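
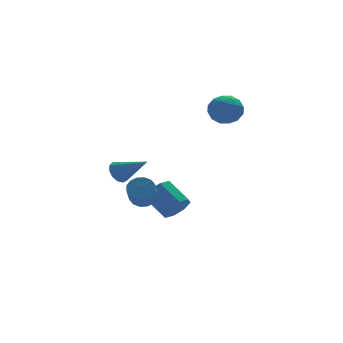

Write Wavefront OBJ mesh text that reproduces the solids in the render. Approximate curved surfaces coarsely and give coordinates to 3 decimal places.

v -2.481 -1.7 -0.299
v -1.957 -2.111 -0.374
v -2.436 -2.891 0.564
v -2.959 -2.48 0.639
v -1.858 -1.883 -0.132
v -2.337 -2.663 0.805
v -1.925 -1.605 0.064
v -2.404 -2.385 1.001
v -2.142 -1.353 0.163
v -2.62 -2.133 1.101
v -2.449 -1.194 0.139
v -2.928 -1.974 1.076
v -2.765 -1.17 -0.003
v -3.243 -1.95 0.935
v -3.004 -1.289 -0.224
v -3.483 -2.069 0.714
v -3.103 -1.517 -0.465
v -3.582 -2.297 0.472
v -3.036 -1.795 -0.661
v -3.515 -2.575 0.276
v -2.82 -2.047 -0.761
v -3.298 -2.827 0.177
v -2.512 -2.206 -0.736
v -2.991 -2.986 0.201
v -2.197 -2.23 -0.595
v -2.675 -3.01 0.343
v -1.102 4.109 -1.312
v -0.513 4.45 -1.429
v -0.158 2.831 -0.288
v -0.664 4.6 -1.103
v -0.953 4.594 -0.843
v -1.29 4.434 -0.733
v -1.567 4.171 -0.806
v -1.696 3.888 -1.04
v -1.637 3.676 -1.36
v -1.407 3.601 -1.665
v -1.081 3.687 -1.858
v -0.761 3.908 -1.877
v -0.55 4.192 -1.717
v 3.6 2.327 2.376
v 4.274 2.103 3.002
v 2.686 1.257 2.978
v 3.36 1.033 3.604
v 2.915 1.865 3.665
v 3.48 2.527 3.294
v 3.48 0.833 2.686
v 4.045 1.495 2.315
v 4.2 1.18 3.193
v 3.851 1.818 3.799
v 3.109 1.542 2.181
v 2.76 2.18 2.787
v 4.017 2.309 2.636
v 2.943 1.051 3.344
v 2.681 1.54 3.38
v 3.077 1.408 3.748
v 3.551 2.559 2.808
v 3.947 2.427 3.175
v 3.148 2.287 3.565
v 3.013 0.933 2.805
v 3.409 0.801 3.172
v 3.883 1.952 2.232
v 4.279 1.82 2.6
v 3.812 1.073 2.415
v 4.37 1.635 3.117
v 3.832 1.005 3.47
v 3.903 0.888 2.931
v 4.235 1.277 2.713
v 4.165 2.01 3.472
v 3.627 1.38 3.826
v 3.366 1.87 3.862
v 3.698 2.259 3.644
v 4.121 1.467 3.585
v 3.333 1.98 2.154
v 2.795 1.35 2.508
v 3.262 1.101 2.336
v 3.594 1.49 2.118
v 3.128 2.355 2.51
v 2.59 1.725 2.863
v 2.725 2.083 3.267
v 3.057 2.472 3.049
v 2.839 1.893 2.395
v 0.742 1.434 -3.084
v 1.248 1.192 -2.459
v 0.824 2.444 -1.631
v 0.318 2.686 -2.256
v 1.546 1.573 -2.883
v 1.122 2.825 -2.055
v 1.372 1.873 -3.425
v 0.948 3.125 -2.596
v 0.829 1.916 -3.767
v 0.406 3.167 -2.938
v 0.236 1.676 -3.709
v -0.188 2.928 -2.881
v -0.062 1.295 -3.285
v -0.486 2.547 -2.457
v 0.112 0.995 -2.744
v -0.312 2.247 -1.915
v 0.654 0.953 -2.402
v 0.231 2.204 -1.573
f 2 1 5
f 2 5 3
f 3 5 6
f 3 6 4
f 5 1 7
f 5 7 6
f 6 7 8
f 6 8 4
f 7 1 9
f 7 9 8
f 8 9 10
f 8 10 4
f 9 1 11
f 9 11 10
f 10 11 12
f 10 12 4
f 11 1 13
f 11 13 12
f 12 13 14
f 12 14 4
f 13 1 15
f 13 15 14
f 14 15 16
f 14 16 4
f 15 1 17
f 15 17 16
f 16 17 18
f 16 18 4
f 17 1 19
f 17 19 18
f 18 19 20
f 18 20 4
f 19 1 21
f 19 21 20
f 20 21 22
f 20 22 4
f 21 1 23
f 21 23 22
f 22 23 24
f 22 24 4
f 23 1 25
f 23 25 24
f 24 25 26
f 24 26 4
f 25 1 2
f 25 2 26
f 26 2 3
f 26 3 4
f 28 27 30
f 28 30 29
f 30 27 31
f 30 31 29
f 31 27 32
f 31 32 29
f 32 27 33
f 32 33 29
f 33 27 34
f 33 34 29
f 34 27 35
f 34 35 29
f 35 27 36
f 35 36 29
f 36 27 37
f 36 37 29
f 37 27 38
f 37 38 29
f 38 27 39
f 38 39 29
f 39 27 28
f 39 28 29
f 40 77 56
f 77 51 80
f 56 80 45
f 77 80 56
f 40 56 52
f 56 45 57
f 52 57 41
f 56 57 52
f 40 52 61
f 52 41 62
f 61 62 47
f 52 62 61
f 40 61 73
f 61 47 76
f 73 76 50
f 61 76 73
f 40 73 77
f 73 50 81
f 77 81 51
f 73 81 77
f 41 57 68
f 57 45 71
f 68 71 49
f 57 71 68
f 45 80 58
f 80 51 79
f 58 79 44
f 80 79 58
f 51 81 78
f 81 50 74
f 78 74 42
f 81 74 78
f 50 76 75
f 76 47 63
f 75 63 46
f 76 63 75
f 47 62 67
f 62 41 64
f 67 64 48
f 62 64 67
f 43 69 55
f 69 49 70
f 55 70 44
f 69 70 55
f 43 55 53
f 55 44 54
f 53 54 42
f 55 54 53
f 43 53 60
f 53 42 59
f 60 59 46
f 53 59 60
f 43 60 65
f 60 46 66
f 65 66 48
f 60 66 65
f 43 65 69
f 65 48 72
f 69 72 49
f 65 72 69
f 44 70 58
f 70 49 71
f 58 71 45
f 70 71 58
f 42 54 78
f 54 44 79
f 78 79 51
f 54 79 78
f 46 59 75
f 59 42 74
f 75 74 50
f 59 74 75
f 48 66 67
f 66 46 63
f 67 63 47
f 66 63 67
f 49 72 68
f 72 48 64
f 68 64 41
f 72 64 68
f 83 82 86
f 83 86 84
f 84 86 87
f 84 87 85
f 86 82 88
f 86 88 87
f 87 88 89
f 87 89 85
f 88 82 90
f 88 90 89
f 89 90 91
f 89 91 85
f 90 82 92
f 90 92 91
f 91 92 93
f 91 93 85
f 92 82 94
f 92 94 93
f 93 94 95
f 93 95 85
f 94 82 96
f 94 96 95
f 95 96 97
f 95 97 85
f 96 82 98
f 96 98 97
f 97 98 99
f 97 99 85
f 98 82 83
f 98 83 99
f 99 83 84
f 99 84 85



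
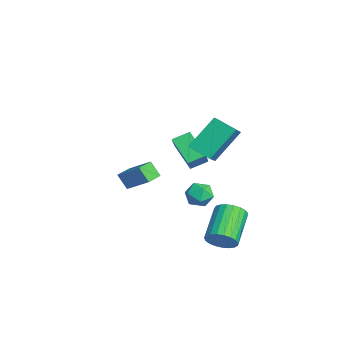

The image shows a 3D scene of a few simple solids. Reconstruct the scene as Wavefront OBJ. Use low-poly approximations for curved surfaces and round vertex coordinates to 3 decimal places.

v 2.381 -1.423 0.703
v 3.37 -0.509 1.639
v 1.754 -0.779 0.737
v 2.743 0.135 1.673
v 2.757 -1.015 -0.093
v 3.746 -0.101 0.843
v 2.13 -0.371 -0.059
v 3.119 0.543 0.877
v 1.283 2.451 1.615
v 0.753 3.8 3.216
v 2.079 3.371 1.103
v 1.549 4.721 2.704
v 2.171 2.039 2.256
v 1.641 3.389 3.857
v 2.967 2.96 1.744
v 2.437 4.309 3.345
v 3.708 3.409 -3.595
v 4.25 3.763 -3.045
v 2.635 4.545 -1.954
v 2.092 4.191 -2.505
v 4.212 4.02 -3.286
v 2.596 4.801 -2.195
v 4.086 4.17 -3.58
v 2.471 4.951 -2.489
v 3.895 4.189 -3.876
v 2.28 4.971 -2.785
v 3.672 4.074 -4.125
v 2.056 4.855 -3.034
v 3.454 3.843 -4.281
v 1.839 4.624 -3.19
v 3.281 3.538 -4.319
v 1.665 4.319 -3.228
v 3.181 3.21 -4.232
v 1.566 3.991 -3.141
v 3.173 2.917 -4.035
v 1.557 3.698 -2.944
v 3.257 2.709 -3.762
v 1.641 3.49 -2.671
v 3.418 2.622 -3.46
v 1.803 3.403 -2.369
v 3.63 2.671 -3.181
v 2.015 3.452 -2.09
v 3.856 2.848 -2.974
v 2.24 3.629 -1.884
v 4.055 3.122 -2.875
v 2.44 3.903 -1.784
v 4.195 3.446 -2.9
v 2.58 4.227 -1.809
v -0.053 2.918 -1.886
v 0.47 3.397 -1.474
v 0.97 2.283 -2.446
v 1.493 2.762 -2.034
v 1.04 2.208 -1.633
v 0.408 2.601 -1.286
v 1.032 3.079 -2.634
v 0.4 3.472 -2.287
v 1.141 3.496 -1.936
v 1.145 2.958 -1.317
v 0.295 2.722 -2.603
v 0.299 2.184 -1.984
v -3.925 2.322 -0.822
v -4.039 3.273 -0.416
v -2.695 2.955 -1.958
v -2.809 3.906 -1.552
v -2.811 2.014 0.212
v -2.925 2.965 0.618
v -1.581 2.647 -0.924
v -1.695 3.598 -0.518
f 2 4 1
f 5 2 1
f 1 4 3
f 3 5 1
f 2 8 4
f 6 2 5
f 6 8 2
f 4 8 3
f 7 5 3
f 3 8 7
f 7 6 5
f 8 6 7
f 10 12 9
f 13 10 9
f 9 12 11
f 11 13 9
f 10 16 12
f 14 10 13
f 14 16 10
f 12 16 11
f 15 13 11
f 11 16 15
f 15 14 13
f 16 14 15
f 18 17 21
f 18 21 19
f 19 21 22
f 19 22 20
f 21 17 23
f 21 23 22
f 22 23 24
f 22 24 20
f 23 17 25
f 23 25 24
f 24 25 26
f 24 26 20
f 25 17 27
f 25 27 26
f 26 27 28
f 26 28 20
f 27 17 29
f 27 29 28
f 28 29 30
f 28 30 20
f 29 17 31
f 29 31 30
f 30 31 32
f 30 32 20
f 31 17 33
f 31 33 32
f 32 33 34
f 32 34 20
f 33 17 35
f 33 35 34
f 34 35 36
f 34 36 20
f 35 17 37
f 35 37 36
f 36 37 38
f 36 38 20
f 37 17 39
f 37 39 38
f 38 39 40
f 38 40 20
f 39 17 41
f 39 41 40
f 40 41 42
f 40 42 20
f 41 17 43
f 41 43 42
f 42 43 44
f 42 44 20
f 43 17 45
f 43 45 44
f 44 45 46
f 44 46 20
f 45 17 47
f 45 47 46
f 46 47 48
f 46 48 20
f 47 17 18
f 47 18 48
f 48 18 19
f 48 19 20
f 49 60 54
f 49 54 50
f 49 50 56
f 49 56 59
f 49 59 60
f 50 54 58
f 54 60 53
f 60 59 51
f 59 56 55
f 56 50 57
f 52 58 53
f 52 53 51
f 52 51 55
f 52 55 57
f 52 57 58
f 53 58 54
f 51 53 60
f 55 51 59
f 57 55 56
f 58 57 50
f 62 64 61
f 65 62 61
f 61 64 63
f 63 65 61
f 62 68 64
f 66 62 65
f 66 68 62
f 64 68 63
f 67 65 63
f 63 68 67
f 67 66 65
f 68 66 67



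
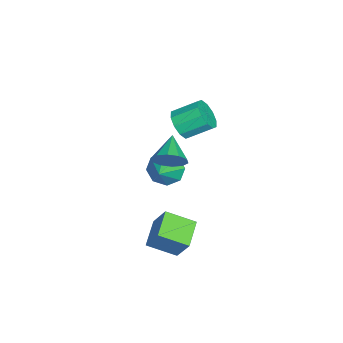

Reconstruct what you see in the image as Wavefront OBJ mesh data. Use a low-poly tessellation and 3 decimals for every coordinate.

v 3.497 -0.908 -3.068
v 3.615 -2.458 -2.357
v 1.976 -0.801 -2.583
v 2.094 -2.352 -1.872
v 4.006 -0.208 -1.628
v 4.124 -1.759 -0.917
v 2.485 -0.102 -1.143
v 2.603 -1.652 -0.432
v -0.301 -2.168 0.219
v 0.226 -1.999 -0.627
v 1.081 -2.252 1.061
v 0.041 -1.345 -0.258
v -0.344 -1.173 0.39
v -0.703 -1.584 0.938
v -0.827 -2.336 1.064
v -0.642 -2.99 0.696
v -0.257 -3.162 0.048
v 0.102 -2.752 -0.5
v -3.124 -1.914 1.395
v -2.177 -1.76 1.428
v -2.429 -0.392 2.278
v -3.376 -0.546 2.245
v -2.389 -1.496 0.94
v -2.641 -0.128 1.79
v -2.882 -1.392 0.627
v -3.133 -0.024 1.477
v -3.467 -1.487 0.607
v -3.719 -0.119 1.456
v -3.921 -1.745 0.888
v -4.173 -0.377 1.737
v -4.071 -2.068 1.362
v -4.323 -0.7 2.212
v -3.859 -2.332 1.85
v -4.111 -0.964 2.7
v -3.367 -2.436 2.163
v -3.618 -1.068 3.013
v -2.781 -2.341 2.184
v -3.033 -0.973 3.033
v -2.327 -2.083 1.903
v -2.579 -0.715 2.752
v 2.497 -1.454 3.57
v 2.854 -2.028 4.209
v 1.063 -1.566 4.27
v 2.907 -1.491 4.405
v 2.804 -0.939 4.282
v 2.584 -0.584 3.887
v 2.331 -0.561 3.371
v 2.141 -0.879 2.932
v 2.088 -1.417 2.736
v 2.191 -1.969 2.859
v 2.411 -2.324 3.254
v 2.664 -2.347 3.77
f 2 4 1
f 5 2 1
f 1 4 3
f 3 5 1
f 2 8 4
f 6 2 5
f 6 8 2
f 4 8 3
f 7 5 3
f 3 8 7
f 7 6 5
f 8 6 7
f 10 9 12
f 10 12 11
f 12 9 13
f 12 13 11
f 13 9 14
f 13 14 11
f 14 9 15
f 14 15 11
f 15 9 16
f 15 16 11
f 16 9 17
f 16 17 11
f 17 9 18
f 17 18 11
f 18 9 10
f 18 10 11
f 20 19 23
f 20 23 21
f 21 23 24
f 21 24 22
f 23 19 25
f 23 25 24
f 24 25 26
f 24 26 22
f 25 19 27
f 25 27 26
f 26 27 28
f 26 28 22
f 27 19 29
f 27 29 28
f 28 29 30
f 28 30 22
f 29 19 31
f 29 31 30
f 30 31 32
f 30 32 22
f 31 19 33
f 31 33 32
f 32 33 34
f 32 34 22
f 33 19 35
f 33 35 34
f 34 35 36
f 34 36 22
f 35 19 37
f 35 37 36
f 36 37 38
f 36 38 22
f 37 19 39
f 37 39 38
f 38 39 40
f 38 40 22
f 39 19 20
f 39 20 40
f 40 20 21
f 40 21 22
f 42 41 44
f 42 44 43
f 44 41 45
f 44 45 43
f 45 41 46
f 45 46 43
f 46 41 47
f 46 47 43
f 47 41 48
f 47 48 43
f 48 41 49
f 48 49 43
f 49 41 50
f 49 50 43
f 50 41 51
f 50 51 43
f 51 41 52
f 51 52 43
f 52 41 42
f 52 42 43



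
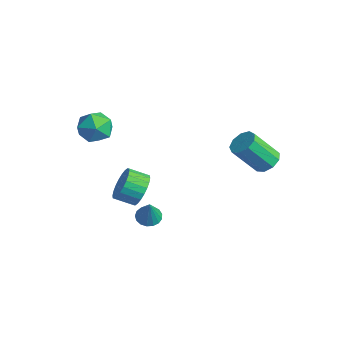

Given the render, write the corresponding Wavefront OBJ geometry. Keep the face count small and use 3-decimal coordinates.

v -0.362 -3.417 -1.357
v 0.058 -3.261 -0.599
v -0.439 -4.026 -0.166
v -0.858 -4.183 -0.923
v -0.219 -3.061 -0.565
v -0.716 -3.827 -0.131
v -0.518 -2.916 -0.651
v -1.015 -3.681 -0.217
v -0.793 -2.847 -0.844
v -1.29 -3.612 -0.411
v -1.003 -2.865 -1.116
v -1.5 -3.63 -0.683
v -1.114 -2.967 -1.424
v -1.611 -3.732 -0.991
v -1.112 -3.137 -1.722
v -1.608 -3.902 -1.289
v -0.994 -3.35 -1.964
v -1.491 -4.116 -1.531
v -0.781 -3.574 -2.114
v -1.278 -4.339 -1.681
v -0.504 -3.773 -2.149
v -1.001 -4.539 -1.715
v -0.205 -3.919 -2.063
v -0.702 -4.684 -1.629
v 0.07 -3.988 -1.869
v -0.427 -4.753 -1.436
v 0.28 -3.97 -1.597
v -0.217 -4.735 -1.164
v 0.391 -3.868 -1.289
v -0.106 -4.633 -0.856
v 0.388 -3.698 -0.991
v -0.108 -4.463 -0.558
v 0.271 -3.484 -0.749
v -0.226 -4.25 -0.316
v -0.958 -2.743 -3.848
v -0.397 -2.825 -4.1
v -0.402 -2.997 -2.532
v -0.407 -2.534 -4.04
v -0.542 -2.292 -3.936
v -0.773 -2.153 -3.812
v -1.046 -2.149 -3.696
v -1.299 -2.281 -3.615
v -1.474 -2.52 -3.587
v -1.53 -2.809 -3.619
v -1.455 -3.084 -3.703
v -1.266 -3.28 -3.821
v -1.007 -3.354 -3.944
v -0.736 -3.288 -4.046
v -0.516 -3.097 -4.102
v -3.816 -3.003 0.574
v -3.025 -3.56 0.566
v -4.655 -4.2 1.134
v -3.864 -4.757 1.126
v -3.933 -4.024 1.754
v -3.415 -3.285 1.408
v -4.265 -4.475 0.292
v -3.747 -3.736 -0.054
v -3.303 -4.47 0.392
v -3.098 -4.191 1.295
v -4.582 -3.569 0.405
v -4.377 -3.29 1.308
v 2.183 1.496 0.421
v 2.871 1.359 0.527
v 2.446 0.307 1.925
v 1.757 0.444 1.819
v 2.739 1.75 0.782
v 2.313 0.698 2.179
v 2.346 2.023 0.868
v 1.921 0.971 2.265
v 1.877 2.049 0.745
v 1.452 0.997 2.142
v 1.551 1.816 0.47
v 1.126 0.764 1.868
v 1.52 1.434 0.173
v 1.095 0.382 1.57
v 1.8 1.08 -0.008
v 1.374 0.028 1.389
v 2.258 0.921 0.012
v 1.833 -0.131 1.409
v 2.681 1.031 0.223
v 2.256 -0.021 1.62
f 2 1 5
f 2 5 3
f 3 5 6
f 3 6 4
f 5 1 7
f 5 7 6
f 6 7 8
f 6 8 4
f 7 1 9
f 7 9 8
f 8 9 10
f 8 10 4
f 9 1 11
f 9 11 10
f 10 11 12
f 10 12 4
f 11 1 13
f 11 13 12
f 12 13 14
f 12 14 4
f 13 1 15
f 13 15 14
f 14 15 16
f 14 16 4
f 15 1 17
f 15 17 16
f 16 17 18
f 16 18 4
f 17 1 19
f 17 19 18
f 18 19 20
f 18 20 4
f 19 1 21
f 19 21 20
f 20 21 22
f 20 22 4
f 21 1 23
f 21 23 22
f 22 23 24
f 22 24 4
f 23 1 25
f 23 25 24
f 24 25 26
f 24 26 4
f 25 1 27
f 25 27 26
f 26 27 28
f 26 28 4
f 27 1 29
f 27 29 28
f 28 29 30
f 28 30 4
f 29 1 31
f 29 31 30
f 30 31 32
f 30 32 4
f 31 1 33
f 31 33 32
f 32 33 34
f 32 34 4
f 33 1 2
f 33 2 34
f 34 2 3
f 34 3 4
f 36 35 38
f 36 38 37
f 38 35 39
f 38 39 37
f 39 35 40
f 39 40 37
f 40 35 41
f 40 41 37
f 41 35 42
f 41 42 37
f 42 35 43
f 42 43 37
f 43 35 44
f 43 44 37
f 44 35 45
f 44 45 37
f 45 35 46
f 45 46 37
f 46 35 47
f 46 47 37
f 47 35 48
f 47 48 37
f 48 35 49
f 48 49 37
f 49 35 36
f 49 36 37
f 50 61 55
f 50 55 51
f 50 51 57
f 50 57 60
f 50 60 61
f 51 55 59
f 55 61 54
f 61 60 52
f 60 57 56
f 57 51 58
f 53 59 54
f 53 54 52
f 53 52 56
f 53 56 58
f 53 58 59
f 54 59 55
f 52 54 61
f 56 52 60
f 58 56 57
f 59 58 51
f 63 62 66
f 63 66 64
f 64 66 67
f 64 67 65
f 66 62 68
f 66 68 67
f 67 68 69
f 67 69 65
f 68 62 70
f 68 70 69
f 69 70 71
f 69 71 65
f 70 62 72
f 70 72 71
f 71 72 73
f 71 73 65
f 72 62 74
f 72 74 73
f 73 74 75
f 73 75 65
f 74 62 76
f 74 76 75
f 75 76 77
f 75 77 65
f 76 62 78
f 76 78 77
f 77 78 79
f 77 79 65
f 78 62 80
f 78 80 79
f 79 80 81
f 79 81 65
f 80 62 63
f 80 63 81
f 81 63 64
f 81 64 65



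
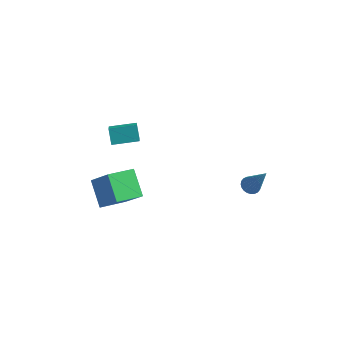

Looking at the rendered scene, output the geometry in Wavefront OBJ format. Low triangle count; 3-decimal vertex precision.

v 2.923 0.068 -2.699
v 3.345 0.373 -2.878
v 3.897 -0.208 -0.881
v 3.22 0.523 -2.788
v 3.05 0.603 -2.685
v 2.861 0.603 -2.584
v 2.681 0.52 -2.5
v 2.538 0.369 -2.447
v 2.454 0.173 -2.431
v 2.441 -0.04 -2.457
v 2.502 -0.236 -2.519
v 2.627 -0.386 -2.609
v 2.797 -0.467 -2.712
v 2.986 -0.466 -2.814
v 3.166 -0.384 -2.897
v 3.308 -0.233 -2.951
v 3.393 -0.036 -2.966
v 3.405 0.177 -2.94
v -3.699 -2.813 1.789
v -3.273 -3.563 2.471
v -2.544 -2.019 1.939
v -2.117 -2.768 2.621
v -3.303 -3.252 1.059
v -2.876 -4.001 1.741
v -2.147 -2.457 1.209
v -1.721 -3.207 1.891
v -2.406 -4.425 -2.543
v -3.413 -3.544 -1.511
v -3.595 -4.142 -3.945
v -4.602 -3.261 -2.914
v -1.638 -3.099 -2.926
v -2.645 -2.218 -1.895
v -2.827 -2.816 -4.329
v -3.834 -1.935 -3.297
f 2 1 4
f 2 4 3
f 4 1 5
f 4 5 3
f 5 1 6
f 5 6 3
f 6 1 7
f 6 7 3
f 7 1 8
f 7 8 3
f 8 1 9
f 8 9 3
f 9 1 10
f 9 10 3
f 10 1 11
f 10 11 3
f 11 1 12
f 11 12 3
f 12 1 13
f 12 13 3
f 13 1 14
f 13 14 3
f 14 1 15
f 14 15 3
f 15 1 16
f 15 16 3
f 16 1 17
f 16 17 3
f 17 1 18
f 17 18 3
f 18 1 2
f 18 2 3
f 20 22 19
f 23 20 19
f 19 22 21
f 21 23 19
f 20 26 22
f 24 20 23
f 24 26 20
f 22 26 21
f 25 23 21
f 21 26 25
f 25 24 23
f 26 24 25
f 28 30 27
f 31 28 27
f 27 30 29
f 29 31 27
f 28 34 30
f 32 28 31
f 32 34 28
f 30 34 29
f 33 31 29
f 29 34 33
f 33 32 31
f 34 32 33



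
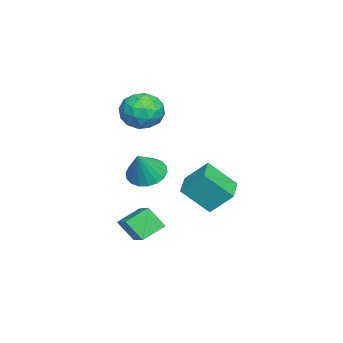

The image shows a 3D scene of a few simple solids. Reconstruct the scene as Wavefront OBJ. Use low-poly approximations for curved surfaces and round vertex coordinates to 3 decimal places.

v 0.379 0.504 -2.458
v 1.789 1.2 -1.666
v 0.531 1.267 -3.398
v 1.94 1.963 -2.606
v 1.1 -0.323 -3.014
v 2.509 0.373 -2.222
v 1.251 0.44 -3.954
v 2.661 1.136 -3.162
v -2.715 0.786 1.461
v -1.871 0.106 1.607
v -3.689 -0.186 2.573
v -2.845 -0.866 2.719
v -2.8 0.154 3.112
v -2.198 0.754 2.424
v -3.362 -0.834 1.756
v -2.76 -0.234 1.068
v -2.271 -0.895 1.789
v -1.924 -0.284 2.627
v -3.636 0.204 1.553
v -3.289 0.815 2.391
v -2.207 0.531 1.436
v -3.353 -0.611 2.744
v -3.327 -0.012 2.974
v -2.83 -0.411 3.06
v -2.399 0.912 1.917
v -1.903 0.513 2.003
v -2.45 0.541 2.887
v -3.657 -0.593 2.177
v -3.161 -0.992 2.263
v -2.73 0.331 1.12
v -2.233 -0.068 1.206
v -3.11 -0.621 1.293
v -1.946 -0.457 1.629
v -2.519 -1.028 2.283
v -2.823 -1.01 1.717
v -2.469 -0.657 1.313
v -1.742 -0.098 2.122
v -2.315 -0.669 2.775
v -2.289 -0.07 3.006
v -1.935 0.283 2.602
v -1.977 -0.686 2.229
v -3.245 0.589 1.405
v -3.818 0.018 2.058
v -3.625 -0.363 1.578
v -3.271 -0.01 1.174
v -3.041 0.948 1.897
v -3.614 0.377 2.551
v -3.091 0.577 2.867
v -2.737 0.93 2.463
v -3.583 0.606 1.951
v -0.257 3.646 -1.888
v -0.099 2.398 -0.672
v -0.235 4.666 -0.843
v -0.077 3.417 0.373
v 1.157 3.723 -1.993
v 1.315 2.474 -0.777
v 1.179 4.742 -0.948
v 1.337 3.494 0.268
v -3.821 -0.066 -2.208
v -3.157 0.568 -2.552
v -2.879 -0.274 -0.772
v -3.434 0.825 -2.333
v -3.787 0.906 -2.09
v -4.147 0.794 -1.871
v -4.442 0.512 -1.718
v -4.614 0.115 -1.662
v -4.629 -0.318 -1.715
v -4.484 -0.701 -1.865
v -4.208 -0.958 -2.083
v -3.855 -1.039 -2.326
v -3.495 -0.927 -2.546
v -3.2 -0.645 -2.699
v -3.028 -0.248 -2.754
v -3.012 0.185 -2.702
f 2 4 1
f 5 2 1
f 1 4 3
f 3 5 1
f 2 8 4
f 6 2 5
f 6 8 2
f 4 8 3
f 7 5 3
f 3 8 7
f 7 6 5
f 8 6 7
f 9 46 25
f 46 20 49
f 25 49 14
f 46 49 25
f 9 25 21
f 25 14 26
f 21 26 10
f 25 26 21
f 9 21 30
f 21 10 31
f 30 31 16
f 21 31 30
f 9 30 42
f 30 16 45
f 42 45 19
f 30 45 42
f 9 42 46
f 42 19 50
f 46 50 20
f 42 50 46
f 10 26 37
f 26 14 40
f 37 40 18
f 26 40 37
f 14 49 27
f 49 20 48
f 27 48 13
f 49 48 27
f 20 50 47
f 50 19 43
f 47 43 11
f 50 43 47
f 19 45 44
f 45 16 32
f 44 32 15
f 45 32 44
f 16 31 36
f 31 10 33
f 36 33 17
f 31 33 36
f 12 38 24
f 38 18 39
f 24 39 13
f 38 39 24
f 12 24 22
f 24 13 23
f 22 23 11
f 24 23 22
f 12 22 29
f 22 11 28
f 29 28 15
f 22 28 29
f 12 29 34
f 29 15 35
f 34 35 17
f 29 35 34
f 12 34 38
f 34 17 41
f 38 41 18
f 34 41 38
f 13 39 27
f 39 18 40
f 27 40 14
f 39 40 27
f 11 23 47
f 23 13 48
f 47 48 20
f 23 48 47
f 15 28 44
f 28 11 43
f 44 43 19
f 28 43 44
f 17 35 36
f 35 15 32
f 36 32 16
f 35 32 36
f 18 41 37
f 41 17 33
f 37 33 10
f 41 33 37
f 52 54 51
f 55 52 51
f 51 54 53
f 53 55 51
f 52 58 54
f 56 52 55
f 56 58 52
f 54 58 53
f 57 55 53
f 53 58 57
f 57 56 55
f 58 56 57
f 60 59 62
f 60 62 61
f 62 59 63
f 62 63 61
f 63 59 64
f 63 64 61
f 64 59 65
f 64 65 61
f 65 59 66
f 65 66 61
f 66 59 67
f 66 67 61
f 67 59 68
f 67 68 61
f 68 59 69
f 68 69 61
f 69 59 70
f 69 70 61
f 70 59 71
f 70 71 61
f 71 59 72
f 71 72 61
f 72 59 73
f 72 73 61
f 73 59 74
f 73 74 61
f 74 59 60
f 74 60 61



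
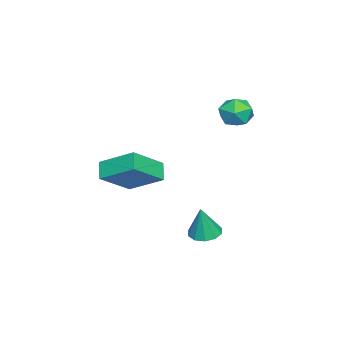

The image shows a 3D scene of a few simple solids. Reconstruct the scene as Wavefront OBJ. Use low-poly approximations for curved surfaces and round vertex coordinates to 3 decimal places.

v 1.463 -3.37 -0.771
v 2.951 -4.298 0.473
v 1.729 -1.585 0.244
v 3.216 -2.514 1.488
v 2.224 -3.086 -1.468
v 3.711 -4.015 -0.224
v 2.489 -1.302 -0.453
v 3.977 -2.23 0.791
v 1.71 0.46 -4.023
v 2.484 0.705 -4.197
v 2.13 0.36 -2.297
v 2.203 1.123 -4.105
v 1.733 1.289 -3.981
v 1.255 1.138 -3.874
v 0.95 0.728 -3.823
v 0.936 0.216 -3.85
v 1.218 -0.203 -3.942
v 1.687 -0.369 -4.066
v 2.166 -0.217 -4.173
v 2.47 0.192 -4.224
v -1.006 1.893 3.143
v -0.292 1.238 3.014
v -2.028 0.922 2.426
v -1.314 0.267 2.297
v -1.652 0.45 3.196
v -1.02 1.051 3.639
v -1.3 1.109 1.801
v -0.668 1.71 2.244
v -0.474 0.753 2.184
v -0.691 0.346 3.046
v -1.629 1.814 2.394
v -1.846 1.407 3.256
f 2 4 1
f 5 2 1
f 1 4 3
f 3 5 1
f 2 8 4
f 6 2 5
f 6 8 2
f 4 8 3
f 7 5 3
f 3 8 7
f 7 6 5
f 8 6 7
f 10 9 12
f 10 12 11
f 12 9 13
f 12 13 11
f 13 9 14
f 13 14 11
f 14 9 15
f 14 15 11
f 15 9 16
f 15 16 11
f 16 9 17
f 16 17 11
f 17 9 18
f 17 18 11
f 18 9 19
f 18 19 11
f 19 9 20
f 19 20 11
f 20 9 10
f 20 10 11
f 21 32 26
f 21 26 22
f 21 22 28
f 21 28 31
f 21 31 32
f 22 26 30
f 26 32 25
f 32 31 23
f 31 28 27
f 28 22 29
f 24 30 25
f 24 25 23
f 24 23 27
f 24 27 29
f 24 29 30
f 25 30 26
f 23 25 32
f 27 23 31
f 29 27 28
f 30 29 22



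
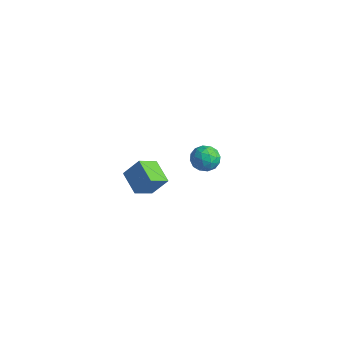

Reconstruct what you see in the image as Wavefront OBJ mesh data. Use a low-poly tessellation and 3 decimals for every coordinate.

v 0.407 2.991 -1.191
v 0.86 2.878 -0.543
v 1 2.002 -1.777
v 1.453 1.889 -1.129
v 0.671 1.728 -1.103
v 0.304 2.339 -0.741
v 1.556 2.541 -1.579
v 1.189 3.152 -1.217
v 1.57 2.6 -0.783
v 1.023 2.097 -0.488
v 0.837 2.783 -1.832
v 0.29 2.28 -1.537
v 0.581 3.021 -0.816
v 1.279 1.859 -1.504
v 0.819 1.764 -1.489
v 1.085 1.698 -1.108
v 0.255 2.704 -0.932
v 0.521 2.638 -0.551
v 0.41 1.962 -0.88
v 1.339 2.242 -1.769
v 1.605 2.176 -1.388
v 0.775 3.182 -1.212
v 1.041 3.116 -0.831
v 1.45 2.918 -1.44
v 1.265 2.791 -0.575
v 1.614 2.211 -0.92
v 1.674 2.594 -1.185
v 1.458 2.953 -0.972
v 0.944 2.496 -0.402
v 1.292 1.915 -0.747
v 0.832 1.82 -0.731
v 0.617 2.179 -0.519
v 1.361 2.333 -0.543
v 0.568 2.965 -1.573
v 0.916 2.384 -1.918
v 1.243 2.701 -1.801
v 1.028 3.06 -1.589
v 0.246 2.669 -1.4
v 0.595 2.089 -1.745
v 0.402 1.927 -1.348
v 0.186 2.286 -1.135
v 0.499 2.547 -1.777
v 4.091 -4.59 2.398
v 2.938 -4.294 2.869
v 4.114 -3.601 1.832
v 2.961 -3.305 2.302
v 4.599 -4.075 3.318
v 3.446 -3.779 3.788
v 4.622 -3.086 2.751
v 3.469 -2.79 3.222
f 1 38 17
f 38 12 41
f 17 41 6
f 38 41 17
f 1 17 13
f 17 6 18
f 13 18 2
f 17 18 13
f 1 13 22
f 13 2 23
f 22 23 8
f 13 23 22
f 1 22 34
f 22 8 37
f 34 37 11
f 22 37 34
f 1 34 38
f 34 11 42
f 38 42 12
f 34 42 38
f 2 18 29
f 18 6 32
f 29 32 10
f 18 32 29
f 6 41 19
f 41 12 40
f 19 40 5
f 41 40 19
f 12 42 39
f 42 11 35
f 39 35 3
f 42 35 39
f 11 37 36
f 37 8 24
f 36 24 7
f 37 24 36
f 8 23 28
f 23 2 25
f 28 25 9
f 23 25 28
f 4 30 16
f 30 10 31
f 16 31 5
f 30 31 16
f 4 16 14
f 16 5 15
f 14 15 3
f 16 15 14
f 4 14 21
f 14 3 20
f 21 20 7
f 14 20 21
f 4 21 26
f 21 7 27
f 26 27 9
f 21 27 26
f 4 26 30
f 26 9 33
f 30 33 10
f 26 33 30
f 5 31 19
f 31 10 32
f 19 32 6
f 31 32 19
f 3 15 39
f 15 5 40
f 39 40 12
f 15 40 39
f 7 20 36
f 20 3 35
f 36 35 11
f 20 35 36
f 9 27 28
f 27 7 24
f 28 24 8
f 27 24 28
f 10 33 29
f 33 9 25
f 29 25 2
f 33 25 29
f 44 46 43
f 47 44 43
f 43 46 45
f 45 47 43
f 44 50 46
f 48 44 47
f 48 50 44
f 46 50 45
f 49 47 45
f 45 50 49
f 49 48 47
f 50 48 49



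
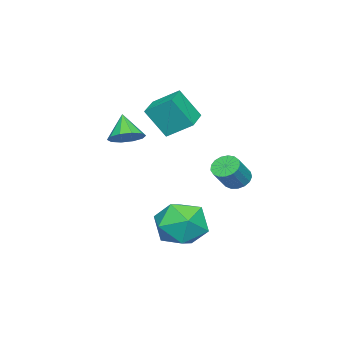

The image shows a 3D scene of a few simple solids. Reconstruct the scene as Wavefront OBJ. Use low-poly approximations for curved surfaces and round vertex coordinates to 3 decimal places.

v -0.765 3.196 0.784
v -0.31 3.444 0.392
v 0.581 3.313 1.344
v 0.125 3.064 1.736
v -0.428 3.693 0.537
v 0.463 3.562 1.489
v -0.623 3.828 0.738
v 0.268 3.697 1.69
v -0.851 3.818 0.95
v 0.04 3.687 1.902
v -1.059 3.666 1.124
v -0.168 3.534 2.075
v -1.2 3.406 1.22
v -0.309 3.274 2.171
v -1.241 3.097 1.216
v -0.35 2.966 2.168
v -1.174 2.811 1.113
v -0.283 2.68 2.065
v -1.012 2.614 0.935
v -0.122 2.482 1.887
v -0.795 2.549 0.722
v 0.096 2.418 1.674
v -0.57 2.633 0.524
v 0.321 2.502 1.475
v -0.391 2.846 0.385
v 0.5 2.714 1.336
v -0.297 3.138 0.338
v 0.594 3.007 1.289
v 2.071 -0.416 3.371
v 2.74 -0.791 3.559
v 1.489 -0.924 4.429
v 2.748 -0.352 3.773
v 2.496 0.062 3.834
v 2.082 0.293 3.717
v 1.664 0.254 3.468
v 1.401 -0.042 3.182
v 1.394 -0.481 2.968
v 1.646 -0.895 2.908
v 2.059 -1.126 3.024
v 2.478 -1.087 3.273
v 2.315 3.168 -0.558
v 2.976 3.407 0.477
v 3.844 2.053 -1.277
v 4.505 2.292 -0.242
v 3.49 1.563 -0.181
v 2.545 2.253 0.263
v 4.275 3.207 -1.063
v 3.33 3.897 -0.619
v 4.188 3.432 0.165
v 3.702 2.415 0.71
v 3.118 3.045 -1.51
v 2.632 2.028 -0.965
v -1.756 -1.235 4.19
v -1.963 -0.067 4.952
v -2.083 -0.381 2.792
v -2.291 0.787 3.555
v -0.369 -0.907 4.065
v -0.577 0.261 4.828
v -0.697 -0.053 2.668
v -0.904 1.115 3.43
f 2 1 5
f 2 5 3
f 3 5 6
f 3 6 4
f 5 1 7
f 5 7 6
f 6 7 8
f 6 8 4
f 7 1 9
f 7 9 8
f 8 9 10
f 8 10 4
f 9 1 11
f 9 11 10
f 10 11 12
f 10 12 4
f 11 1 13
f 11 13 12
f 12 13 14
f 12 14 4
f 13 1 15
f 13 15 14
f 14 15 16
f 14 16 4
f 15 1 17
f 15 17 16
f 16 17 18
f 16 18 4
f 17 1 19
f 17 19 18
f 18 19 20
f 18 20 4
f 19 1 21
f 19 21 20
f 20 21 22
f 20 22 4
f 21 1 23
f 21 23 22
f 22 23 24
f 22 24 4
f 23 1 25
f 23 25 24
f 24 25 26
f 24 26 4
f 25 1 27
f 25 27 26
f 26 27 28
f 26 28 4
f 27 1 2
f 27 2 28
f 28 2 3
f 28 3 4
f 30 29 32
f 30 32 31
f 32 29 33
f 32 33 31
f 33 29 34
f 33 34 31
f 34 29 35
f 34 35 31
f 35 29 36
f 35 36 31
f 36 29 37
f 36 37 31
f 37 29 38
f 37 38 31
f 38 29 39
f 38 39 31
f 39 29 40
f 39 40 31
f 40 29 30
f 40 30 31
f 41 52 46
f 41 46 42
f 41 42 48
f 41 48 51
f 41 51 52
f 42 46 50
f 46 52 45
f 52 51 43
f 51 48 47
f 48 42 49
f 44 50 45
f 44 45 43
f 44 43 47
f 44 47 49
f 44 49 50
f 45 50 46
f 43 45 52
f 47 43 51
f 49 47 48
f 50 49 42
f 54 56 53
f 57 54 53
f 53 56 55
f 55 57 53
f 54 60 56
f 58 54 57
f 58 60 54
f 56 60 55
f 59 57 55
f 55 60 59
f 59 58 57
f 60 58 59



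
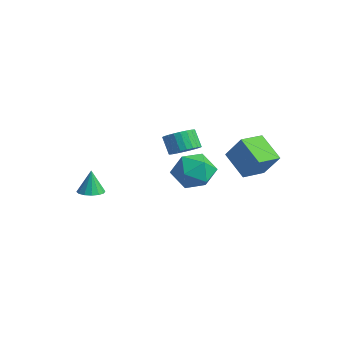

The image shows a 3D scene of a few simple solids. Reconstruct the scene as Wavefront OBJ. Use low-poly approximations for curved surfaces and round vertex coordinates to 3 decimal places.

v 4.158 3.005 2.504
v 2.742 2.809 3.582
v 3.879 4.403 2.392
v 2.464 4.208 3.47
v 5.156 3.312 3.87
v 3.741 3.117 4.948
v 4.878 4.711 3.758
v 3.462 4.515 4.836
v 0.056 2.02 2.976
v 0.554 2.662 3.314
v -0.078 2.622 4.321
v -0.576 1.98 3.984
v 0.304 2.843 3.164
v -0.328 2.803 4.172
v 0.016 2.899 2.986
v -0.616 2.859 3.993
v -0.266 2.821 2.806
v -0.898 2.781 3.813
v -0.498 2.621 2.652
v -1.131 2.581 3.659
v -0.647 2.329 2.547
v -1.279 2.29 3.554
v -0.688 1.991 2.508
v -1.321 1.951 3.515
v -0.616 1.657 2.54
v -1.249 1.617 3.547
v -0.442 1.378 2.639
v -1.074 1.338 3.646
v -0.192 1.197 2.788
v -0.824 1.157 3.796
v 0.096 1.141 2.967
v -0.536 1.101 3.974
v 0.378 1.219 3.147
v -0.254 1.179 4.154
v 0.611 1.419 3.301
v -0.022 1.379 4.308
v 0.759 1.71 3.406
v 0.127 1.671 4.413
v 0.801 2.049 3.445
v 0.168 2.009 4.452
v 0.729 2.383 3.413
v 0.096 2.343 4.42
v 2.314 1.924 1.453
v 3.248 1.442 2.151
v 0.952 1.278 2.829
v 1.886 0.796 3.527
v 1.764 2.047 3.415
v 2.606 2.446 2.564
v 1.594 0.274 2.416
v 2.436 0.673 1.565
v 2.803 0.422 2.746
v 2.908 1.517 3.363
v 1.292 1.203 1.617
v 1.397 2.298 2.234
v -0.828 -2.965 0.793
v -0.158 -3.248 0.86
v -0.932 -2.875 2.227
v -0.105 -2.874 0.84
v -0.246 -2.525 0.808
v -0.543 -2.294 0.771
v -0.916 -2.242 0.741
v -1.266 -2.385 0.725
v -1.498 -2.683 0.727
v -1.551 -3.057 0.747
v -1.41 -3.406 0.779
v -1.113 -3.637 0.815
v -0.74 -3.688 0.845
v -0.391 -3.546 0.862
f 2 4 1
f 5 2 1
f 1 4 3
f 3 5 1
f 2 8 4
f 6 2 5
f 6 8 2
f 4 8 3
f 7 5 3
f 3 8 7
f 7 6 5
f 8 6 7
f 10 9 13
f 10 13 11
f 11 13 14
f 11 14 12
f 13 9 15
f 13 15 14
f 14 15 16
f 14 16 12
f 15 9 17
f 15 17 16
f 16 17 18
f 16 18 12
f 17 9 19
f 17 19 18
f 18 19 20
f 18 20 12
f 19 9 21
f 19 21 20
f 20 21 22
f 20 22 12
f 21 9 23
f 21 23 22
f 22 23 24
f 22 24 12
f 23 9 25
f 23 25 24
f 24 25 26
f 24 26 12
f 25 9 27
f 25 27 26
f 26 27 28
f 26 28 12
f 27 9 29
f 27 29 28
f 28 29 30
f 28 30 12
f 29 9 31
f 29 31 30
f 30 31 32
f 30 32 12
f 31 9 33
f 31 33 32
f 32 33 34
f 32 34 12
f 33 9 35
f 33 35 34
f 34 35 36
f 34 36 12
f 35 9 37
f 35 37 36
f 36 37 38
f 36 38 12
f 37 9 39
f 37 39 38
f 38 39 40
f 38 40 12
f 39 9 41
f 39 41 40
f 40 41 42
f 40 42 12
f 41 9 10
f 41 10 42
f 42 10 11
f 42 11 12
f 43 54 48
f 43 48 44
f 43 44 50
f 43 50 53
f 43 53 54
f 44 48 52
f 48 54 47
f 54 53 45
f 53 50 49
f 50 44 51
f 46 52 47
f 46 47 45
f 46 45 49
f 46 49 51
f 46 51 52
f 47 52 48
f 45 47 54
f 49 45 53
f 51 49 50
f 52 51 44
f 56 55 58
f 56 58 57
f 58 55 59
f 58 59 57
f 59 55 60
f 59 60 57
f 60 55 61
f 60 61 57
f 61 55 62
f 61 62 57
f 62 55 63
f 62 63 57
f 63 55 64
f 63 64 57
f 64 55 65
f 64 65 57
f 65 55 66
f 65 66 57
f 66 55 67
f 66 67 57
f 67 55 68
f 67 68 57
f 68 55 56
f 68 56 57



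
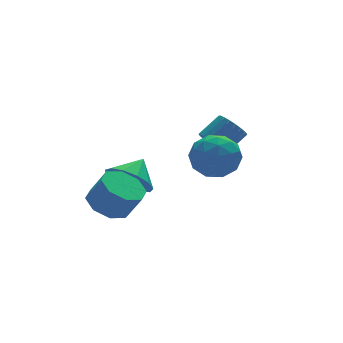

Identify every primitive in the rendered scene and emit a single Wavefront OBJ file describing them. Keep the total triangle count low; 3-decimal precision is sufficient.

v -0.79 -1.098 0.282
v -0.285 -1.958 0.232
v -1.895 -1.802 1.228
v -1.39 -2.662 1.178
v -1.007 -1.886 1.676
v -0.323 -1.451 1.092
v -1.857 -2.309 0.368
v -1.173 -1.874 -0.216
v -0.944 -2.707 0.285
v -0.419 -2.445 1.094
v -1.761 -1.315 0.366
v -1.236 -1.053 1.175
v -0.44 -1.466 0.174
v -1.74 -2.294 1.286
v -1.514 -1.838 1.579
v -1.218 -2.343 1.55
v -0.463 -1.168 0.679
v -0.166 -1.674 0.65
v -0.59 -1.631 1.499
v -2.014 -2.086 0.81
v -1.717 -2.592 0.781
v -0.962 -1.417 -0.09
v -0.666 -1.922 -0.119
v -1.59 -2.129 -0.039
v -0.531 -2.412 0.176
v -1.181 -2.826 0.732
v -1.455 -2.618 0.256
v -1.053 -2.362 -0.088
v -0.222 -2.258 0.651
v -0.872 -2.672 1.207
v -0.647 -2.216 1.5
v -0.245 -1.96 1.157
v -0.61 -2.698 0.683
v -1.308 -1.088 0.253
v -1.958 -1.502 0.809
v -1.935 -1.8 0.303
v -1.533 -1.544 -0.04
v -0.999 -0.934 0.728
v -1.649 -1.348 1.284
v -1.127 -1.398 1.548
v -0.725 -1.142 1.204
v -1.57 -1.062 0.777
v 0.112 0.553 -0.117
v 0.492 0.758 -0.642
v 1.389 0.871 0.052
v 1.008 0.667 0.577
v 0.388 1.003 -0.547
v 1.284 1.116 0.148
v 0.235 1.17 -0.377
v 1.132 1.283 0.318
v 0.061 1.23 -0.162
v 0.958 1.343 0.532
v -0.104 1.174 0.06
v 0.793 1.287 0.755
v -0.232 1.01 0.252
v 0.665 1.123 0.946
v -0.3 0.767 0.38
v 0.597 0.88 1.074
v -0.298 0.487 0.422
v 0.599 0.601 1.116
v -0.224 0.219 0.371
v 0.673 0.332 1.065
v -0.093 0.009 0.235
v 0.804 0.122 0.93
v 0.074 -0.107 0.039
v 0.971 0.006 0.733
v 0.247 -0.109 -0.185
v 1.144 0.004 0.51
v 0.397 0.003 -0.397
v 1.294 0.116 0.298
v 0.498 0.211 -0.56
v 1.395 0.324 0.134
v 0.531 0.478 -0.647
v 1.428 0.591 0.048
v -3.789 1.273 -2.635
v -2.979 1.079 -3.048
v -2.54 0.633 -1.978
v -3.351 0.827 -1.565
v -2.993 1.734 -2.769
v -2.554 1.288 -1.699
v -3.473 2.119 -2.412
v -3.035 1.673 -1.342
v -4.139 2.008 -2.186
v -3.7 1.562 -1.115
v -4.6 1.467 -2.222
v -4.161 1.021 -1.152
v -4.586 0.812 -2.501
v -4.147 0.366 -1.431
v -4.105 0.427 -2.858
v -3.667 -0.019 -1.788
v -3.44 0.538 -3.085
v -3.001 0.092 -2.014
v -2.472 2.277 -2.273
v -1.835 1.529 -2.508
v -1.608 2.803 -1.607
v -1.769 1.928 -2.908
v -1.926 2.437 -3.107
v -2.256 2.896 -3.041
v -2.655 3.159 -2.731
v -2.995 3.141 -2.275
v -3.169 2.849 -1.819
v -3.122 2.376 -1.506
v -2.868 1.871 -1.437
v -2.489 1.496 -1.633
v -2.104 1.368 -2.032
f 1 38 17
f 38 12 41
f 17 41 6
f 38 41 17
f 1 17 13
f 17 6 18
f 13 18 2
f 17 18 13
f 1 13 22
f 13 2 23
f 22 23 8
f 13 23 22
f 1 22 34
f 22 8 37
f 34 37 11
f 22 37 34
f 1 34 38
f 34 11 42
f 38 42 12
f 34 42 38
f 2 18 29
f 18 6 32
f 29 32 10
f 18 32 29
f 6 41 19
f 41 12 40
f 19 40 5
f 41 40 19
f 12 42 39
f 42 11 35
f 39 35 3
f 42 35 39
f 11 37 36
f 37 8 24
f 36 24 7
f 37 24 36
f 8 23 28
f 23 2 25
f 28 25 9
f 23 25 28
f 4 30 16
f 30 10 31
f 16 31 5
f 30 31 16
f 4 16 14
f 16 5 15
f 14 15 3
f 16 15 14
f 4 14 21
f 14 3 20
f 21 20 7
f 14 20 21
f 4 21 26
f 21 7 27
f 26 27 9
f 21 27 26
f 4 26 30
f 26 9 33
f 30 33 10
f 26 33 30
f 5 31 19
f 31 10 32
f 19 32 6
f 31 32 19
f 3 15 39
f 15 5 40
f 39 40 12
f 15 40 39
f 7 20 36
f 20 3 35
f 36 35 11
f 20 35 36
f 9 27 28
f 27 7 24
f 28 24 8
f 27 24 28
f 10 33 29
f 33 9 25
f 29 25 2
f 33 25 29
f 44 43 47
f 44 47 45
f 45 47 48
f 45 48 46
f 47 43 49
f 47 49 48
f 48 49 50
f 48 50 46
f 49 43 51
f 49 51 50
f 50 51 52
f 50 52 46
f 51 43 53
f 51 53 52
f 52 53 54
f 52 54 46
f 53 43 55
f 53 55 54
f 54 55 56
f 54 56 46
f 55 43 57
f 55 57 56
f 56 57 58
f 56 58 46
f 57 43 59
f 57 59 58
f 58 59 60
f 58 60 46
f 59 43 61
f 59 61 60
f 60 61 62
f 60 62 46
f 61 43 63
f 61 63 62
f 62 63 64
f 62 64 46
f 63 43 65
f 63 65 64
f 64 65 66
f 64 66 46
f 65 43 67
f 65 67 66
f 66 67 68
f 66 68 46
f 67 43 69
f 67 69 68
f 68 69 70
f 68 70 46
f 69 43 71
f 69 71 70
f 70 71 72
f 70 72 46
f 71 43 73
f 71 73 72
f 72 73 74
f 72 74 46
f 73 43 44
f 73 44 74
f 74 44 45
f 74 45 46
f 76 75 79
f 76 79 77
f 77 79 80
f 77 80 78
f 79 75 81
f 79 81 80
f 80 81 82
f 80 82 78
f 81 75 83
f 81 83 82
f 82 83 84
f 82 84 78
f 83 75 85
f 83 85 84
f 84 85 86
f 84 86 78
f 85 75 87
f 85 87 86
f 86 87 88
f 86 88 78
f 87 75 89
f 87 89 88
f 88 89 90
f 88 90 78
f 89 75 91
f 89 91 90
f 90 91 92
f 90 92 78
f 91 75 76
f 91 76 92
f 92 76 77
f 92 77 78
f 94 93 96
f 94 96 95
f 96 93 97
f 96 97 95
f 97 93 98
f 97 98 95
f 98 93 99
f 98 99 95
f 99 93 100
f 99 100 95
f 100 93 101
f 100 101 95
f 101 93 102
f 101 102 95
f 102 93 103
f 102 103 95
f 103 93 104
f 103 104 95
f 104 93 105
f 104 105 95
f 105 93 94
f 105 94 95



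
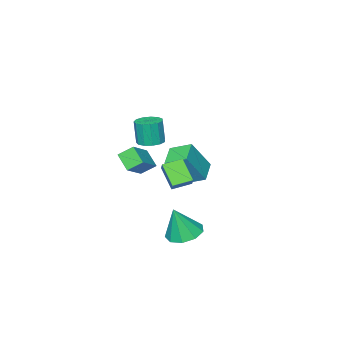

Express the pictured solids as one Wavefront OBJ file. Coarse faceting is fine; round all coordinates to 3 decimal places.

v -1.748 -3.249 0.823
v -0.951 -3.393 0.815
v -0.975 -3.616 2.369
v -1.772 -3.471 2.377
v -0.999 -2.943 0.879
v -1.024 -3.166 2.433
v -1.286 -2.591 0.925
v -1.31 -2.814 2.479
v -1.719 -2.447 0.938
v -1.743 -2.67 2.492
v -2.161 -2.558 0.916
v -2.185 -2.781 2.469
v -2.472 -2.888 0.863
v -2.496 -3.111 2.417
v -2.553 -3.332 0.798
v -2.578 -3.555 2.352
v -2.378 -3.75 0.741
v -2.403 -3.973 2.295
v -2.004 -4.009 0.71
v -2.028 -4.232 2.264
v -1.548 -4.026 0.715
v -1.572 -4.249 2.269
v -1.155 -3.796 0.754
v -1.18 -4.019 2.308
v -2.724 -1.632 -2.217
v -3.829 -2.395 -1.725
v -3.279 -0.458 -1.643
v -4.385 -1.22 -1.152
v -1.635 -2.02 -0.368
v -2.741 -2.782 0.123
v -2.191 -0.845 0.205
v -3.296 -1.608 0.697
v 2.11 3.563 -1.929
v 2.904 4.245 -2.096
v 2.69 3.337 -0.091
v 2.315 4.601 -1.866
v 1.631 4.471 -1.666
v 1.17 3.916 -1.589
v 1.15 3.196 -1.671
v 1.578 2.647 -1.873
v 2.256 2.527 -2.102
v 2.865 2.892 -2.25
v 3.121 3.57 -2.247
v 2.242 4.253 2.022
v 1.967 3.186 3.039
v 2.595 4.706 2.592
v 2.321 3.639 3.61
v 3.219 3.781 1.79
v 2.945 2.714 2.808
v 3.573 4.234 2.361
v 3.298 3.167 3.378
v 0.798 -1.245 0.024
v 0.61 -2.211 0.761
v 0.19 -0.669 0.624
v 0.002 -1.635 1.361
v 2.178 -0.785 0.979
v 1.99 -1.751 1.716
v 1.57 -0.209 1.579
v 1.382 -1.175 2.316
f 2 1 5
f 2 5 3
f 3 5 6
f 3 6 4
f 5 1 7
f 5 7 6
f 6 7 8
f 6 8 4
f 7 1 9
f 7 9 8
f 8 9 10
f 8 10 4
f 9 1 11
f 9 11 10
f 10 11 12
f 10 12 4
f 11 1 13
f 11 13 12
f 12 13 14
f 12 14 4
f 13 1 15
f 13 15 14
f 14 15 16
f 14 16 4
f 15 1 17
f 15 17 16
f 16 17 18
f 16 18 4
f 17 1 19
f 17 19 18
f 18 19 20
f 18 20 4
f 19 1 21
f 19 21 20
f 20 21 22
f 20 22 4
f 21 1 23
f 21 23 22
f 22 23 24
f 22 24 4
f 23 1 2
f 23 2 24
f 24 2 3
f 24 3 4
f 26 28 25
f 29 26 25
f 25 28 27
f 27 29 25
f 26 32 28
f 30 26 29
f 30 32 26
f 28 32 27
f 31 29 27
f 27 32 31
f 31 30 29
f 32 30 31
f 34 33 36
f 34 36 35
f 36 33 37
f 36 37 35
f 37 33 38
f 37 38 35
f 38 33 39
f 38 39 35
f 39 33 40
f 39 40 35
f 40 33 41
f 40 41 35
f 41 33 42
f 41 42 35
f 42 33 43
f 42 43 35
f 43 33 34
f 43 34 35
f 45 47 44
f 48 45 44
f 44 47 46
f 46 48 44
f 45 51 47
f 49 45 48
f 49 51 45
f 47 51 46
f 50 48 46
f 46 51 50
f 50 49 48
f 51 49 50
f 53 55 52
f 56 53 52
f 52 55 54
f 54 56 52
f 53 59 55
f 57 53 56
f 57 59 53
f 55 59 54
f 58 56 54
f 54 59 58
f 58 57 56
f 59 57 58



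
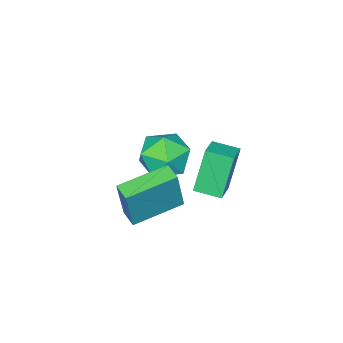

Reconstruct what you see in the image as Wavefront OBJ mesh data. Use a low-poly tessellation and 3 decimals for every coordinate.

v -1.191 0.035 -1.877
v -0.866 -0.508 -2.921
v -2.794 -1.112 -1.779
v -2.469 -1.655 -2.823
v -1.813 -1.837 -1.811
v -0.822 -1.128 -1.871
v -2.838 -0.492 -2.829
v -1.847 0.217 -2.889
v -1.884 -0.833 -3.509
v -1.251 -1.665 -2.879
v -2.409 0.045 -1.821
v -1.776 -0.787 -1.191
v 0.107 3.033 -0.256
v -0.58 2.967 1.611
v -0.397 3.998 -0.407
v -1.084 3.933 1.459
v 1.024 3.567 0.101
v 0.337 3.502 1.967
v 0.52 4.533 -0.051
v -0.167 4.467 1.816
v -0.531 1.041 -2.648
v -0.06 1.168 -0.605
v -0.29 1.797 -2.75
v 0.181 1.924 -0.708
v 1.499 0.336 -3.072
v 1.97 0.463 -1.03
v 1.74 1.092 -3.175
v 2.211 1.219 -1.132
f 1 12 6
f 1 6 2
f 1 2 8
f 1 8 11
f 1 11 12
f 2 6 10
f 6 12 5
f 12 11 3
f 11 8 7
f 8 2 9
f 4 10 5
f 4 5 3
f 4 3 7
f 4 7 9
f 4 9 10
f 5 10 6
f 3 5 12
f 7 3 11
f 9 7 8
f 10 9 2
f 14 16 13
f 17 14 13
f 13 16 15
f 15 17 13
f 14 20 16
f 18 14 17
f 18 20 14
f 16 20 15
f 19 17 15
f 15 20 19
f 19 18 17
f 20 18 19
f 22 24 21
f 25 22 21
f 21 24 23
f 23 25 21
f 22 28 24
f 26 22 25
f 26 28 22
f 24 28 23
f 27 25 23
f 23 28 27
f 27 26 25
f 28 26 27



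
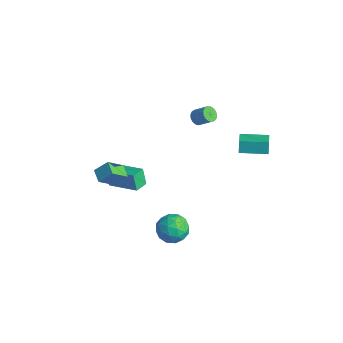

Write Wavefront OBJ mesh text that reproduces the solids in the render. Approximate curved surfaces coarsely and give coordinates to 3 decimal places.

v -3.687 -2.754 -1.804
v -3.231 -2.041 -1.011
v -3.653 -1.656 -2.811
v -3.198 -0.942 -2.017
v -2.822 -3.018 -2.063
v -2.367 -2.304 -1.269
v -2.789 -1.919 -3.069
v -2.333 -1.206 -2.276
v -1.3 3.217 1.949
v -1.033 3.486 1.536
v -0.273 3.872 2.279
v -0.54 3.603 2.691
v -1.211 3.666 1.625
v -0.452 4.051 2.368
v -1.41 3.743 1.789
v -0.65 4.128 2.531
v -1.583 3.699 1.988
v -0.823 4.084 2.731
v -1.691 3.545 2.179
v -0.931 3.93 2.922
v -1.71 3.316 2.317
v -0.95 3.701 3.06
v -1.635 3.064 2.371
v -0.875 3.45 3.113
v -1.483 2.848 2.328
v -0.723 3.233 3.07
v -1.289 2.716 2.198
v -0.529 3.101 2.94
v -1.098 2.699 2.011
v -0.338 3.084 2.753
v -0.953 2.801 1.81
v -0.193 3.186 2.552
v -0.887 2.998 1.64
v -0.127 3.383 2.383
v -0.916 3.245 1.542
v -0.157 3.631 2.284
v 2.991 3.089 2.838
v 2.736 3.302 3.61
v 4.086 4.402 2.837
v 3.832 4.615 3.608
v 3.908 2.325 3.352
v 3.654 2.538 4.123
v 5.004 3.638 3.35
v 4.749 3.851 4.122
v -4.288 -1.313 -4.833
v -4.706 -1.262 -3.677
v -4.597 -0.395 -4.985
v -5.015 -0.344 -3.829
v -2.365 -0.556 -4.171
v -2.783 -0.505 -3.015
v -2.674 0.362 -4.323
v -3.092 0.413 -3.167
v 3.565 -1.363 -1.837
v 4.394 -1.961 -2.085
v 3.026 -2.559 -0.755
v 3.855 -3.157 -1.003
v 3.992 -2.267 -0.461
v 4.325 -1.527 -1.13
v 3.095 -2.993 -1.71
v 3.428 -2.253 -2.379
v 4.103 -2.968 -2.007
v 4.658 -2.519 -1.234
v 2.762 -2.001 -1.606
v 3.317 -1.552 -0.833
v 4.027 -1.557 -2.056
v 3.393 -2.963 -0.784
v 3.474 -2.44 -0.465
v 3.961 -2.791 -0.611
v 3.987 -1.302 -1.495
v 4.474 -1.653 -1.64
v 4.238 -1.833 -0.686
v 2.946 -2.867 -1.2
v 3.433 -3.218 -1.345
v 3.459 -1.729 -2.229
v 3.946 -2.08 -2.375
v 3.182 -2.687 -2.154
v 4.343 -2.5 -2.156
v 4.026 -3.204 -1.519
v 3.579 -3.107 -1.935
v 3.775 -2.672 -2.329
v 4.669 -2.237 -1.702
v 4.352 -2.94 -1.066
v 4.433 -2.416 -0.747
v 4.629 -1.982 -1.14
v 4.498 -2.829 -1.656
v 3.068 -1.58 -1.774
v 2.751 -2.283 -1.138
v 2.791 -2.538 -1.7
v 2.987 -2.104 -2.093
v 3.394 -1.316 -1.321
v 3.077 -2.02 -0.684
v 3.645 -1.848 -0.511
v 3.841 -1.413 -0.905
v 2.922 -1.691 -1.184
f 2 4 1
f 5 2 1
f 1 4 3
f 3 5 1
f 2 8 4
f 6 2 5
f 6 8 2
f 4 8 3
f 7 5 3
f 3 8 7
f 7 6 5
f 8 6 7
f 10 9 13
f 10 13 11
f 11 13 14
f 11 14 12
f 13 9 15
f 13 15 14
f 14 15 16
f 14 16 12
f 15 9 17
f 15 17 16
f 16 17 18
f 16 18 12
f 17 9 19
f 17 19 18
f 18 19 20
f 18 20 12
f 19 9 21
f 19 21 20
f 20 21 22
f 20 22 12
f 21 9 23
f 21 23 22
f 22 23 24
f 22 24 12
f 23 9 25
f 23 25 24
f 24 25 26
f 24 26 12
f 25 9 27
f 25 27 26
f 26 27 28
f 26 28 12
f 27 9 29
f 27 29 28
f 28 29 30
f 28 30 12
f 29 9 31
f 29 31 30
f 30 31 32
f 30 32 12
f 31 9 33
f 31 33 32
f 32 33 34
f 32 34 12
f 33 9 35
f 33 35 34
f 34 35 36
f 34 36 12
f 35 9 10
f 35 10 36
f 36 10 11
f 36 11 12
f 38 40 37
f 41 38 37
f 37 40 39
f 39 41 37
f 38 44 40
f 42 38 41
f 42 44 38
f 40 44 39
f 43 41 39
f 39 44 43
f 43 42 41
f 44 42 43
f 46 48 45
f 49 46 45
f 45 48 47
f 47 49 45
f 46 52 48
f 50 46 49
f 50 52 46
f 48 52 47
f 51 49 47
f 47 52 51
f 51 50 49
f 52 50 51
f 53 90 69
f 90 64 93
f 69 93 58
f 90 93 69
f 53 69 65
f 69 58 70
f 65 70 54
f 69 70 65
f 53 65 74
f 65 54 75
f 74 75 60
f 65 75 74
f 53 74 86
f 74 60 89
f 86 89 63
f 74 89 86
f 53 86 90
f 86 63 94
f 90 94 64
f 86 94 90
f 54 70 81
f 70 58 84
f 81 84 62
f 70 84 81
f 58 93 71
f 93 64 92
f 71 92 57
f 93 92 71
f 64 94 91
f 94 63 87
f 91 87 55
f 94 87 91
f 63 89 88
f 89 60 76
f 88 76 59
f 89 76 88
f 60 75 80
f 75 54 77
f 80 77 61
f 75 77 80
f 56 82 68
f 82 62 83
f 68 83 57
f 82 83 68
f 56 68 66
f 68 57 67
f 66 67 55
f 68 67 66
f 56 66 73
f 66 55 72
f 73 72 59
f 66 72 73
f 56 73 78
f 73 59 79
f 78 79 61
f 73 79 78
f 56 78 82
f 78 61 85
f 82 85 62
f 78 85 82
f 57 83 71
f 83 62 84
f 71 84 58
f 83 84 71
f 55 67 91
f 67 57 92
f 91 92 64
f 67 92 91
f 59 72 88
f 72 55 87
f 88 87 63
f 72 87 88
f 61 79 80
f 79 59 76
f 80 76 60
f 79 76 80
f 62 85 81
f 85 61 77
f 81 77 54
f 85 77 81



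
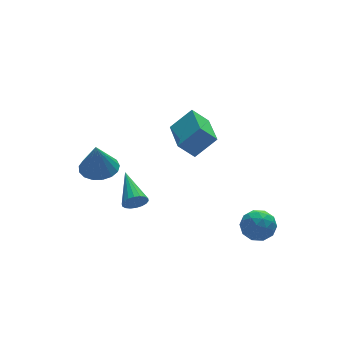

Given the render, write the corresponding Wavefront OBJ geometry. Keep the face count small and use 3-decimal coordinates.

v -0.613 -1.078 2.781
v -1.386 -0.817 3.619
v -0.145 0.979 2.571
v -0.918 1.24 3.41
v 0.478 -1.22 3.83
v -0.295 -0.959 4.669
v 0.946 0.837 3.621
v 0.173 1.098 4.459
v 1.241 -2.464 -2.155
v 1.733 -1.66 -2.317
v 2.567 -3.26 -2.083
v 3.059 -2.456 -2.245
v 2.597 -2.575 -1.416
v 1.778 -2.083 -1.46
v 2.522 -2.837 -2.94
v 1.703 -2.345 -2.984
v 2.525 -1.89 -2.802
v 2.571 -1.728 -1.86
v 1.729 -3.192 -2.54
v 1.775 -3.03 -1.598
v 1.371 -1.992 -2.242
v 2.929 -2.928 -2.158
v 2.658 -2.998 -1.67
v 2.947 -2.525 -1.766
v 1.397 -2.241 -1.739
v 1.686 -1.768 -1.834
v 2.194 -2.306 -1.304
v 2.614 -3.152 -2.566
v 2.903 -2.679 -2.661
v 1.353 -2.395 -2.634
v 1.642 -1.922 -2.73
v 2.106 -2.614 -3.096
v 2.125 -1.654 -2.622
v 2.905 -2.122 -2.58
v 2.589 -2.346 -2.989
v 2.108 -2.057 -3.015
v 2.152 -1.56 -2.069
v 2.932 -2.028 -2.027
v 2.66 -2.098 -1.539
v 2.179 -1.809 -1.565
v 2.618 -1.695 -2.354
v 1.368 -2.892 -2.373
v 2.148 -3.36 -2.331
v 2.121 -3.111 -2.835
v 1.64 -2.822 -2.861
v 1.395 -2.798 -1.82
v 2.175 -3.266 -1.778
v 2.192 -2.863 -1.385
v 1.711 -2.574 -1.411
v 1.682 -3.225 -2.046
v -3.68 3.764 -0.607
v -2.866 4.371 -0.435
v -3.9 3.556 1.167
v -3.246 4.684 -0.446
v -3.726 4.786 -0.493
v -4.195 4.654 -0.567
v -4.547 4.318 -0.65
v -4.699 3.855 -0.723
v -4.618 3.371 -0.77
v -4.322 2.977 -0.779
v -3.879 2.763 -0.749
v -3.39 2.778 -0.686
v -2.968 3.019 -0.606
v -2.708 3.431 -0.525
v -2.672 3.919 -0.464
v -2.462 2.022 -2.398
v -2.043 2.168 -2.927
v -2.198 4.018 -1.642
v -2.319 2.245 -3.036
v -2.624 2.279 -3.018
v -2.897 2.262 -2.878
v -3.083 2.197 -2.642
v -3.146 2.098 -2.359
v -3.074 1.984 -2.083
v -2.88 1.877 -1.87
v -2.604 1.799 -1.761
v -2.299 1.766 -1.779
v -2.027 1.783 -1.919
v -1.84 1.848 -2.154
v -1.777 1.947 -2.438
v -1.849 2.061 -2.714
f 2 4 1
f 5 2 1
f 1 4 3
f 3 5 1
f 2 8 4
f 6 2 5
f 6 8 2
f 4 8 3
f 7 5 3
f 3 8 7
f 7 6 5
f 8 6 7
f 9 46 25
f 46 20 49
f 25 49 14
f 46 49 25
f 9 25 21
f 25 14 26
f 21 26 10
f 25 26 21
f 9 21 30
f 21 10 31
f 30 31 16
f 21 31 30
f 9 30 42
f 30 16 45
f 42 45 19
f 30 45 42
f 9 42 46
f 42 19 50
f 46 50 20
f 42 50 46
f 10 26 37
f 26 14 40
f 37 40 18
f 26 40 37
f 14 49 27
f 49 20 48
f 27 48 13
f 49 48 27
f 20 50 47
f 50 19 43
f 47 43 11
f 50 43 47
f 19 45 44
f 45 16 32
f 44 32 15
f 45 32 44
f 16 31 36
f 31 10 33
f 36 33 17
f 31 33 36
f 12 38 24
f 38 18 39
f 24 39 13
f 38 39 24
f 12 24 22
f 24 13 23
f 22 23 11
f 24 23 22
f 12 22 29
f 22 11 28
f 29 28 15
f 22 28 29
f 12 29 34
f 29 15 35
f 34 35 17
f 29 35 34
f 12 34 38
f 34 17 41
f 38 41 18
f 34 41 38
f 13 39 27
f 39 18 40
f 27 40 14
f 39 40 27
f 11 23 47
f 23 13 48
f 47 48 20
f 23 48 47
f 15 28 44
f 28 11 43
f 44 43 19
f 28 43 44
f 17 35 36
f 35 15 32
f 36 32 16
f 35 32 36
f 18 41 37
f 41 17 33
f 37 33 10
f 41 33 37
f 52 51 54
f 52 54 53
f 54 51 55
f 54 55 53
f 55 51 56
f 55 56 53
f 56 51 57
f 56 57 53
f 57 51 58
f 57 58 53
f 58 51 59
f 58 59 53
f 59 51 60
f 59 60 53
f 60 51 61
f 60 61 53
f 61 51 62
f 61 62 53
f 62 51 63
f 62 63 53
f 63 51 64
f 63 64 53
f 64 51 65
f 64 65 53
f 65 51 52
f 65 52 53
f 67 66 69
f 67 69 68
f 69 66 70
f 69 70 68
f 70 66 71
f 70 71 68
f 71 66 72
f 71 72 68
f 72 66 73
f 72 73 68
f 73 66 74
f 73 74 68
f 74 66 75
f 74 75 68
f 75 66 76
f 75 76 68
f 76 66 77
f 76 77 68
f 77 66 78
f 77 78 68
f 78 66 79
f 78 79 68
f 79 66 80
f 79 80 68
f 80 66 81
f 80 81 68
f 81 66 67
f 81 67 68



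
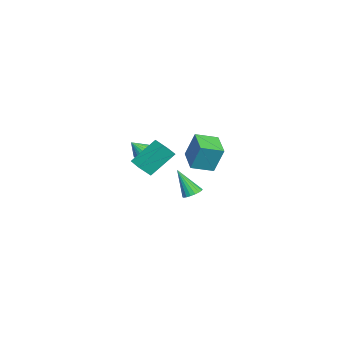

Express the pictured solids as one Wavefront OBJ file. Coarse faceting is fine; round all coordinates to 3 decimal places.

v 1.133 -3.035 0.26
v 1.462 -2.476 0.494
v 1.547 -3.665 1.18
v 1.165 -2.459 0.639
v 0.861 -2.575 0.697
v 0.62 -2.796 0.654
v 0.495 -3.072 0.522
v 0.517 -3.339 0.329
v 0.68 -3.537 0.12
v 0.947 -3.619 -0.056
v 1.256 -3.568 -0.161
v 1.537 -3.395 -0.169
v 1.725 -3.139 -0.078
v 1.778 -2.859 0.089
v 1.683 -2.62 0.296
v 3.703 -2.458 -0.037
v 4.168 -3.105 0.794
v 2.839 -1.142 1.471
v 3.304 -1.789 2.301
v 4.676 -1.791 -0.061
v 5.141 -2.438 0.769
v 3.812 -0.475 1.446
v 4.277 -1.122 2.277
v -4.581 -1.492 -2.312
v -4.407 -0.804 -0.41
v -5.237 -0.091 -2.758
v -5.063 0.597 -0.856
v -2.817 -0.797 -2.724
v -2.643 -0.109 -0.822
v -3.473 0.604 -3.17
v -3.299 1.292 -1.268
v -2.416 -0.577 -4.802
v -2.024 -0.083 -4.476
v -2.664 -1.623 -2.918
v -2.317 0.032 -4.451
v -2.63 0.027 -4.495
v -2.901 -0.098 -4.6
v -3.075 -0.318 -4.745
v -3.119 -0.589 -4.902
v -3.024 -0.858 -5.038
v -2.808 -1.071 -5.128
v -2.515 -1.186 -5.154
v -2.202 -1.18 -5.109
v -1.932 -1.055 -5.004
v -1.757 -0.835 -4.859
v -1.713 -0.564 -4.703
v -1.808 -0.295 -4.566
f 2 1 4
f 2 4 3
f 4 1 5
f 4 5 3
f 5 1 6
f 5 6 3
f 6 1 7
f 6 7 3
f 7 1 8
f 7 8 3
f 8 1 9
f 8 9 3
f 9 1 10
f 9 10 3
f 10 1 11
f 10 11 3
f 11 1 12
f 11 12 3
f 12 1 13
f 12 13 3
f 13 1 14
f 13 14 3
f 14 1 15
f 14 15 3
f 15 1 2
f 15 2 3
f 17 19 16
f 20 17 16
f 16 19 18
f 18 20 16
f 17 23 19
f 21 17 20
f 21 23 17
f 19 23 18
f 22 20 18
f 18 23 22
f 22 21 20
f 23 21 22
f 25 27 24
f 28 25 24
f 24 27 26
f 26 28 24
f 25 31 27
f 29 25 28
f 29 31 25
f 27 31 26
f 30 28 26
f 26 31 30
f 30 29 28
f 31 29 30
f 33 32 35
f 33 35 34
f 35 32 36
f 35 36 34
f 36 32 37
f 36 37 34
f 37 32 38
f 37 38 34
f 38 32 39
f 38 39 34
f 39 32 40
f 39 40 34
f 40 32 41
f 40 41 34
f 41 32 42
f 41 42 34
f 42 32 43
f 42 43 34
f 43 32 44
f 43 44 34
f 44 32 45
f 44 45 34
f 45 32 46
f 45 46 34
f 46 32 47
f 46 47 34
f 47 32 33
f 47 33 34



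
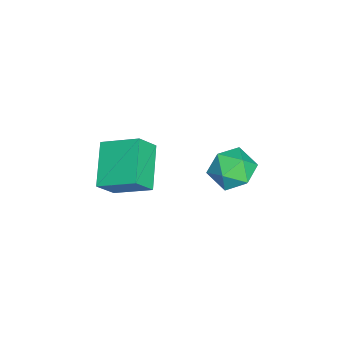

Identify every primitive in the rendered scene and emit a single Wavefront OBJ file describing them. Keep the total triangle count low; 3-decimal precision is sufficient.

v -2.655 -1.367 -1.52
v -2.394 0.19 -0.765
v -0.881 -1.202 -2.473
v -0.62 0.355 -1.718
v -2.1 -1.915 -0.582
v -1.839 -0.358 0.173
v -0.326 -1.75 -1.535
v -0.065 -0.193 -0.78
v -0.617 3.662 0.649
v -0.065 4.323 1.156
v 0.485 2.517 0.944
v 1.037 3.178 1.451
v 0.162 2.868 1.822
v -0.518 3.576 1.64
v 0.938 3.264 0.46
v 0.258 3.972 0.278
v 0.896 4.077 1.039
v 0.417 3.832 1.881
v 0.003 3.008 0.219
v -0.476 2.763 1.061
f 2 4 1
f 5 2 1
f 1 4 3
f 3 5 1
f 2 8 4
f 6 2 5
f 6 8 2
f 4 8 3
f 7 5 3
f 3 8 7
f 7 6 5
f 8 6 7
f 9 20 14
f 9 14 10
f 9 10 16
f 9 16 19
f 9 19 20
f 10 14 18
f 14 20 13
f 20 19 11
f 19 16 15
f 16 10 17
f 12 18 13
f 12 13 11
f 12 11 15
f 12 15 17
f 12 17 18
f 13 18 14
f 11 13 20
f 15 11 19
f 17 15 16
f 18 17 10



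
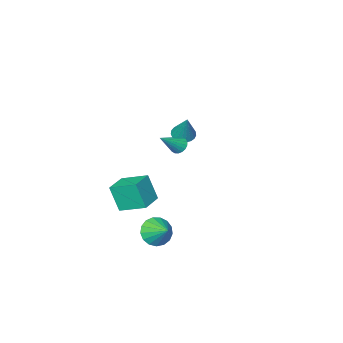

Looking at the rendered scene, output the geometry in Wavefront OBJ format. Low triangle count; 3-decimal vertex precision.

v 3.495 -0.738 -3.64
v 4.416 -0.688 -3.867
v 3.605 0.398 -2.94
v 4.209 -0.461 -4.202
v 3.838 -0.298 -4.409
v 3.389 -0.236 -4.439
v 2.964 -0.288 -4.287
v 2.66 -0.445 -3.986
v 2.548 -0.668 -3.606
v 2.653 -0.907 -3.234
v 2.951 -1.108 -2.955
v 3.373 -1.224 -2.833
v 3.823 -1.229 -2.896
v 4.198 -1.121 -3.13
v 4.412 -0.926 -3.48
v 3.154 0.718 3.483
v 3.485 0.574 3.068
v 4.386 0.742 4.457
v 3.488 0.818 3.058
v 3.425 1.043 3.132
v 3.309 1.203 3.276
v 3.161 1.267 3.46
v 3.013 1.222 3.65
v 2.892 1.078 3.806
v 2.823 0.862 3.898
v 2.82 0.617 3.908
v 2.883 0.393 3.834
v 3 0.232 3.691
v 3.147 0.168 3.506
v 3.296 0.213 3.317
v 3.417 0.358 3.16
v -1.131 -4.335 0.602
v -0.711 -4.868 0.773
v -0.769 -3.545 2.178
v -0.527 -4.687 0.64
v -0.447 -4.444 0.5
v -0.485 -4.183 0.378
v -0.635 -3.948 0.294
v -0.87 -3.779 0.264
v -1.151 -3.707 0.292
v -1.428 -3.743 0.374
v -1.654 -3.882 0.495
v -1.789 -4.098 0.634
v -1.81 -4.356 0.768
v -1.714 -4.61 0.873
v -1.517 -4.816 0.931
v -1.253 -4.939 0.932
v -0.968 -4.958 0.876
v 2.961 -3.654 -2.913
v 3.166 -4.245 -1.343
v 2.212 -2.292 -2.302
v 2.417 -2.883 -0.732
v 4.263 -2.977 -2.828
v 4.468 -3.568 -1.258
v 3.514 -1.615 -2.217
v 3.719 -2.206 -0.647
f 2 1 4
f 2 4 3
f 4 1 5
f 4 5 3
f 5 1 6
f 5 6 3
f 6 1 7
f 6 7 3
f 7 1 8
f 7 8 3
f 8 1 9
f 8 9 3
f 9 1 10
f 9 10 3
f 10 1 11
f 10 11 3
f 11 1 12
f 11 12 3
f 12 1 13
f 12 13 3
f 13 1 14
f 13 14 3
f 14 1 15
f 14 15 3
f 15 1 2
f 15 2 3
f 17 16 19
f 17 19 18
f 19 16 20
f 19 20 18
f 20 16 21
f 20 21 18
f 21 16 22
f 21 22 18
f 22 16 23
f 22 23 18
f 23 16 24
f 23 24 18
f 24 16 25
f 24 25 18
f 25 16 26
f 25 26 18
f 26 16 27
f 26 27 18
f 27 16 28
f 27 28 18
f 28 16 29
f 28 29 18
f 29 16 30
f 29 30 18
f 30 16 31
f 30 31 18
f 31 16 17
f 31 17 18
f 33 32 35
f 33 35 34
f 35 32 36
f 35 36 34
f 36 32 37
f 36 37 34
f 37 32 38
f 37 38 34
f 38 32 39
f 38 39 34
f 39 32 40
f 39 40 34
f 40 32 41
f 40 41 34
f 41 32 42
f 41 42 34
f 42 32 43
f 42 43 34
f 43 32 44
f 43 44 34
f 44 32 45
f 44 45 34
f 45 32 46
f 45 46 34
f 46 32 47
f 46 47 34
f 47 32 48
f 47 48 34
f 48 32 33
f 48 33 34
f 50 52 49
f 53 50 49
f 49 52 51
f 51 53 49
f 50 56 52
f 54 50 53
f 54 56 50
f 52 56 51
f 55 53 51
f 51 56 55
f 55 54 53
f 56 54 55



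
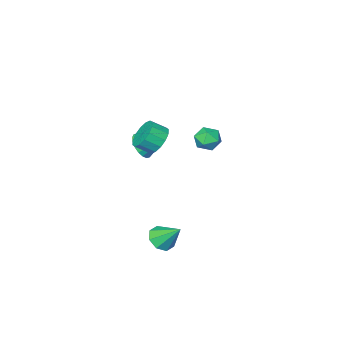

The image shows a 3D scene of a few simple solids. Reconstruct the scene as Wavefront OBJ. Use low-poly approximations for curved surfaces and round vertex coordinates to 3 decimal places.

v -0.197 -3.265 0.486
v 0.5 -3.146 1.105
v -1.223 -2.195 1.434
v 0.566 -2.838 0.829
v 0.482 -2.615 0.486
v 0.262 -2.521 0.142
v -0.048 -2.574 -0.133
v -0.388 -2.764 -0.286
v -0.69 -3.053 -0.286
v -0.895 -3.384 -0.134
v -0.961 -3.692 0.142
v -0.876 -3.915 0.485
v -0.657 -4.01 0.829
v -0.347 -3.957 1.104
v -0.007 -3.767 1.257
v 0.295 -3.478 1.257
v 0.897 -0.068 2.843
v 1.566 0.58 2.509
v 2.312 0.117 3.102
v 1.643 -0.532 3.437
v 1.368 0.798 2.928
v 2.114 0.335 3.521
v 1.044 0.784 3.325
v 1.79 0.321 3.918
v 0.68 0.542 3.592
v 1.427 0.078 4.186
v 0.375 0.136 3.66
v 1.121 -0.328 4.253
v 0.209 -0.325 3.508
v 0.956 -0.788 4.101
v 0.228 -0.717 3.178
v 0.974 -1.18 3.771
v 0.426 -0.935 2.759
v 1.172 -1.398 3.352
v 0.75 -0.921 2.362
v 1.496 -1.384 2.955
v 1.113 -0.678 2.094
v 1.86 -1.142 2.688
v 1.419 -0.272 2.027
v 2.165 -0.736 2.62
v 1.584 0.188 2.179
v 2.331 -0.275 2.772
v -3.704 -0.716 0.874
v -2.876 -1.042 0.712
v -4.264 -2.058 0.708
v -3.436 -2.384 0.546
v -3.653 -2.09 1.374
v -3.307 -1.261 1.476
v -3.833 -1.839 -0.056
v -3.487 -1.01 0.046
v -2.956 -1.736 0.137
v -2.844 -1.891 1.021
v -4.296 -1.209 0.399
v -4.184 -1.364 1.283
v 1.289 0.74 -4.529
v 1.79 0.282 -3.922
v 0.871 1.92 -3.291
v 2.158 0.767 -4.26
v 2.017 1.236 -4.756
v 1.45 1.415 -5.118
v 0.788 1.198 -5.135
v 0.42 0.713 -4.797
v 0.56 0.244 -4.302
v 1.128 0.065 -3.939
f 2 1 4
f 2 4 3
f 4 1 5
f 4 5 3
f 5 1 6
f 5 6 3
f 6 1 7
f 6 7 3
f 7 1 8
f 7 8 3
f 8 1 9
f 8 9 3
f 9 1 10
f 9 10 3
f 10 1 11
f 10 11 3
f 11 1 12
f 11 12 3
f 12 1 13
f 12 13 3
f 13 1 14
f 13 14 3
f 14 1 15
f 14 15 3
f 15 1 16
f 15 16 3
f 16 1 2
f 16 2 3
f 18 17 21
f 18 21 19
f 19 21 22
f 19 22 20
f 21 17 23
f 21 23 22
f 22 23 24
f 22 24 20
f 23 17 25
f 23 25 24
f 24 25 26
f 24 26 20
f 25 17 27
f 25 27 26
f 26 27 28
f 26 28 20
f 27 17 29
f 27 29 28
f 28 29 30
f 28 30 20
f 29 17 31
f 29 31 30
f 30 31 32
f 30 32 20
f 31 17 33
f 31 33 32
f 32 33 34
f 32 34 20
f 33 17 35
f 33 35 34
f 34 35 36
f 34 36 20
f 35 17 37
f 35 37 36
f 36 37 38
f 36 38 20
f 37 17 39
f 37 39 38
f 38 39 40
f 38 40 20
f 39 17 41
f 39 41 40
f 40 41 42
f 40 42 20
f 41 17 18
f 41 18 42
f 42 18 19
f 42 19 20
f 43 54 48
f 43 48 44
f 43 44 50
f 43 50 53
f 43 53 54
f 44 48 52
f 48 54 47
f 54 53 45
f 53 50 49
f 50 44 51
f 46 52 47
f 46 47 45
f 46 45 49
f 46 49 51
f 46 51 52
f 47 52 48
f 45 47 54
f 49 45 53
f 51 49 50
f 52 51 44
f 56 55 58
f 56 58 57
f 58 55 59
f 58 59 57
f 59 55 60
f 59 60 57
f 60 55 61
f 60 61 57
f 61 55 62
f 61 62 57
f 62 55 63
f 62 63 57
f 63 55 64
f 63 64 57
f 64 55 56
f 64 56 57



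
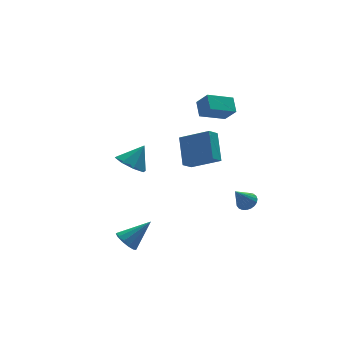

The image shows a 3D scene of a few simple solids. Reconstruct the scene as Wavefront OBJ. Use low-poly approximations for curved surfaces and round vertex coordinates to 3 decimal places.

v 1.405 -1.296 0.943
v 1.826 0.2 2.233
v 0.072 -0.09 -0.02
v 0.493 1.406 1.269
v 2.067 -1.006 0.391
v 2.488 0.49 1.68
v 0.734 0.2 -0.573
v 1.155 1.696 0.717
v 2.36 2.805 1.767
v 2.588 3.751 2.361
v 4.034 2.834 1.079
v 4.261 3.781 1.672
v 2.759 2.119 2.708
v 2.986 3.066 3.301
v 4.432 2.149 2.019
v 4.66 3.095 2.613
v -1.779 3.387 -1.696
v -0.958 3.036 -2.285
v -0.801 3.573 -0.444
v -1.053 3.848 -2.332
v -1.573 4.39 -2.007
v -2.214 4.344 -1.499
v -2.6 3.738 -1.107
v -2.506 2.926 -1.06
v -1.985 2.384 -1.386
v -1.344 2.429 -1.893
v 2.779 -2.985 -1.995
v 3.276 -2.765 -1.619
v 1.921 -3.215 -0.725
v 3.137 -2.534 -1.672
v 2.936 -2.381 -1.78
v 2.708 -2.333 -1.925
v 2.493 -2.397 -2.083
v 2.327 -2.564 -2.225
v 2.239 -2.803 -2.327
v 2.245 -3.073 -2.372
v 2.343 -3.329 -2.352
v 2.517 -3.525 -2.27
v 2.736 -3.628 -2.14
v 2.962 -3.62 -1.986
v 3.157 -3.502 -1.832
v 3.287 -3.295 -1.707
v 3.329 -3.034 -1.632
v -4.418 -2.58 -3.567
v -3.905 -2.717 -4.166
v -2.942 -2.62 -2.293
v -3.931 -2.269 -4.121
v -4.113 -1.92 -3.9
v -4.391 -1.781 -3.574
v -4.677 -1.895 -3.246
v -4.882 -2.227 -3.019
v -4.939 -2.671 -2.967
v -4.83 -3.087 -3.105
v -4.591 -3.341 -3.39
v -4.297 -3.354 -3.731
v -4.041 -3.121 -4.02
f 2 4 1
f 5 2 1
f 1 4 3
f 3 5 1
f 2 8 4
f 6 2 5
f 6 8 2
f 4 8 3
f 7 5 3
f 3 8 7
f 7 6 5
f 8 6 7
f 10 12 9
f 13 10 9
f 9 12 11
f 11 13 9
f 10 16 12
f 14 10 13
f 14 16 10
f 12 16 11
f 15 13 11
f 11 16 15
f 15 14 13
f 16 14 15
f 18 17 20
f 18 20 19
f 20 17 21
f 20 21 19
f 21 17 22
f 21 22 19
f 22 17 23
f 22 23 19
f 23 17 24
f 23 24 19
f 24 17 25
f 24 25 19
f 25 17 26
f 25 26 19
f 26 17 18
f 26 18 19
f 28 27 30
f 28 30 29
f 30 27 31
f 30 31 29
f 31 27 32
f 31 32 29
f 32 27 33
f 32 33 29
f 33 27 34
f 33 34 29
f 34 27 35
f 34 35 29
f 35 27 36
f 35 36 29
f 36 27 37
f 36 37 29
f 37 27 38
f 37 38 29
f 38 27 39
f 38 39 29
f 39 27 40
f 39 40 29
f 40 27 41
f 40 41 29
f 41 27 42
f 41 42 29
f 42 27 43
f 42 43 29
f 43 27 28
f 43 28 29
f 45 44 47
f 45 47 46
f 47 44 48
f 47 48 46
f 48 44 49
f 48 49 46
f 49 44 50
f 49 50 46
f 50 44 51
f 50 51 46
f 51 44 52
f 51 52 46
f 52 44 53
f 52 53 46
f 53 44 54
f 53 54 46
f 54 44 55
f 54 55 46
f 55 44 56
f 55 56 46
f 56 44 45
f 56 45 46

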